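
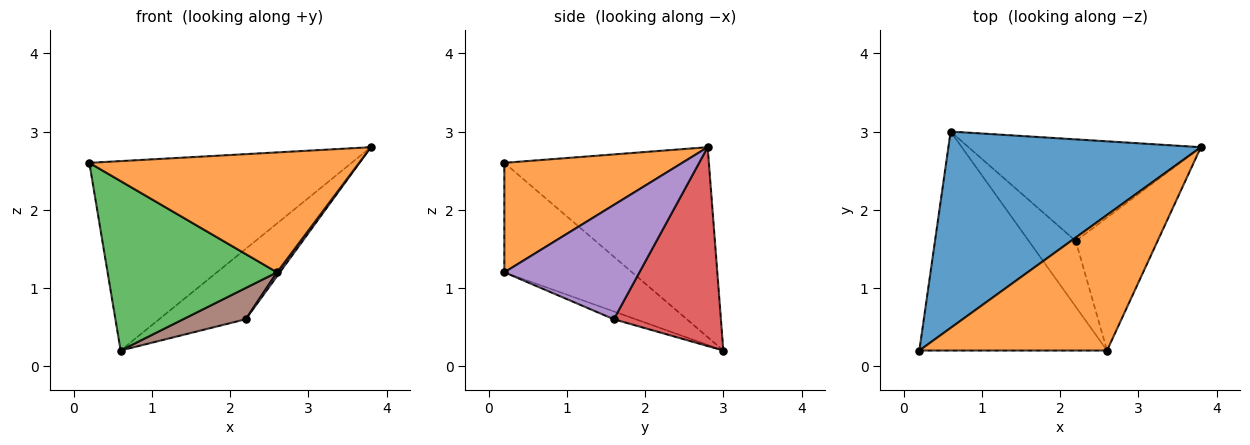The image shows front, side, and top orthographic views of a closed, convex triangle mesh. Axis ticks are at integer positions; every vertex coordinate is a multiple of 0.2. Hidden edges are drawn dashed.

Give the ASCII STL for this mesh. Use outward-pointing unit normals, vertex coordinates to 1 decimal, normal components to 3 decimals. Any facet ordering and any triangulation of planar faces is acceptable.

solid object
 facet normal -0.476 0.611 0.633
  outer loop
   vertex 0.6 3.0 0.2
   vertex 0.2 0.2 2.6
   vertex 3.8 2.8 2.8
  endloop
 endfacet
 facet normal 0.400 -0.607 0.686
  outer loop
   vertex 2.6 0.2 1.2
   vertex 3.8 2.8 2.8
   vertex 0.2 0.2 2.6
  endloop
 endfacet
 facet normal -0.419 -0.556 -0.718
  outer loop
   vertex 2.6 0.2 1.2
   vertex 0.2 0.2 2.6
   vertex 0.6 3.0 0.2
  endloop
 endfacet
 facet normal 0.575 0.466 -0.672
  outer loop
   vertex 2.2 1.6 0.6
   vertex 0.6 3.0 0.2
   vertex 3.8 2.8 2.8
  endloop
 endfacet
 facet normal 0.813 -0.017 -0.582
  outer loop
   vertex 2.2 1.6 0.6
   vertex 3.8 2.8 2.8
   vertex 2.6 0.2 1.2
  endloop
 endfacet
 facet normal -0.149 -0.425 -0.893
  outer loop
   vertex 2.2 1.6 0.6
   vertex 2.6 0.2 1.2
   vertex 0.6 3.0 0.2
  endloop
 endfacet
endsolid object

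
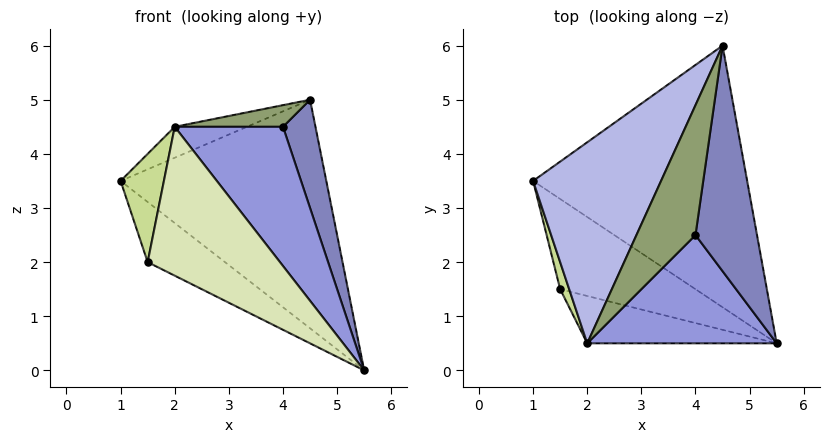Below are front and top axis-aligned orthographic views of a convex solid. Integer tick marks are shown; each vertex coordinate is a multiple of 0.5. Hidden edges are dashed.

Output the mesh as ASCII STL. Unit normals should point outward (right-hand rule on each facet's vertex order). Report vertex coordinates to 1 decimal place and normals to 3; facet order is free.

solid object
 facet normal -0.146 0.651 -0.745
  outer loop
   vertex 4.5 6.0 5.0
   vertex 5.5 0.5 0.0
   vertex 1.0 3.5 3.5
  endloop
 endfacet
 facet normal 0.905 -0.184 0.383
  outer loop
   vertex 4.0 2.5 4.5
   vertex 5.5 0.5 0.0
   vertex 4.5 6.0 5.0
  endloop
 endfacet
 facet normal 0.620 -0.620 0.482
  outer loop
   vertex 2.0 0.5 4.5
   vertex 5.5 0.5 0.0
   vertex 4.0 2.5 4.5
  endloop
 endfacet
 facet normal -0.470 0.134 0.873
  outer loop
   vertex 2.0 0.5 4.5
   vertex 4.5 6.0 5.0
   vertex 1.0 3.5 3.5
  endloop
 endfacet
 facet normal 0.162 -0.162 0.973
  outer loop
   vertex 2.0 0.5 4.5
   vertex 4.0 2.5 4.5
   vertex 4.5 6.0 5.0
  endloop
 endfacet
 facet normal -0.267 0.535 -0.802
  outer loop
   vertex 1.5 1.5 2.0
   vertex 1.0 3.5 3.5
   vertex 5.5 0.5 0.0
  endloop
 endfacet
 facet normal -0.953 -0.293 0.073
  outer loop
   vertex 1.5 1.5 2.0
   vertex 2.0 0.5 4.5
   vertex 1.0 3.5 3.5
  endloop
 endfacet
 facet normal -0.363 -0.888 -0.282
  outer loop
   vertex 1.5 1.5 2.0
   vertex 5.5 0.5 0.0
   vertex 2.0 0.5 4.5
  endloop
 endfacet
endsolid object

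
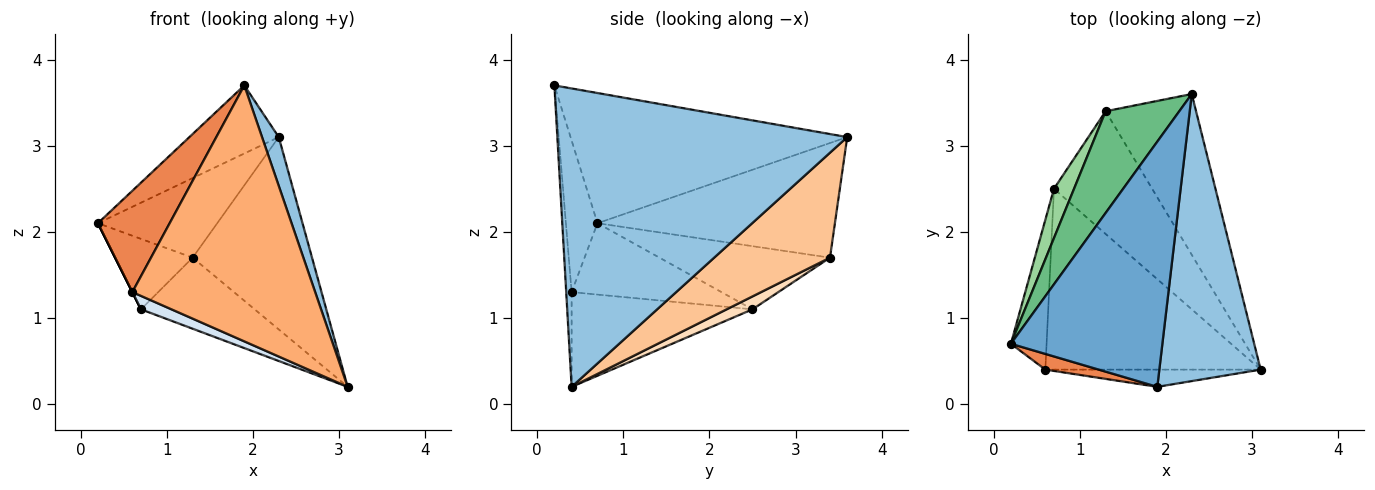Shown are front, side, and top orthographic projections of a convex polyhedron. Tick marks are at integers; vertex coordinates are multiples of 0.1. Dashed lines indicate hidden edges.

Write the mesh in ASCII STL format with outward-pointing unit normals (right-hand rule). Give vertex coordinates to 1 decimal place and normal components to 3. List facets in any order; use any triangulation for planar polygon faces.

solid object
 facet normal -0.638 0.206 0.742
  outer loop
   vertex 1.9 0.2 3.7
   vertex 2.3 3.6 3.1
   vertex 0.2 0.7 2.1
  endloop
 endfacet
 facet normal 0.945 -0.055 0.321
  outer loop
   vertex 1.9 0.2 3.7
   vertex 3.1 0.4 0.2
   vertex 2.3 3.6 3.1
  endloop
 endfacet
 facet normal -0.894 0.000 -0.447
  outer loop
   vertex 0.6 0.4 1.3
   vertex 0.2 0.7 2.1
   vertex 0.7 2.5 1.1
  endloop
 endfacet
 facet normal -0.402 -0.068 -0.913
  outer loop
   vertex 0.6 0.4 1.3
   vertex 0.7 2.5 1.1
   vertex 3.1 0.4 0.2
  endloop
 endfacet
 facet normal -0.399 -0.906 0.140
  outer loop
   vertex 0.6 0.4 1.3
   vertex 1.9 0.2 3.7
   vertex 0.2 0.7 2.1
  endloop
 endfacet
 facet normal -0.030 -0.997 -0.067
  outer loop
   vertex 0.6 0.4 1.3
   vertex 3.1 0.4 0.2
   vertex 1.9 0.2 3.7
  endloop
 endfacet
 facet normal 0.597 0.615 -0.514
  outer loop
   vertex 1.3 3.4 1.7
   vertex 2.3 3.6 3.1
   vertex 3.1 0.4 0.2
  endloop
 endfacet
 facet normal 0.113 0.498 -0.860
  outer loop
   vertex 1.3 3.4 1.7
   vertex 3.1 0.4 0.2
   vertex 0.7 2.5 1.1
  endloop
 endfacet
 facet normal -0.775 0.389 0.498
  outer loop
   vertex 1.3 3.4 1.7
   vertex 0.2 0.7 2.1
   vertex 2.3 3.6 3.1
  endloop
 endfacet
 facet normal -0.874 0.397 0.278
  outer loop
   vertex 1.3 3.4 1.7
   vertex 0.7 2.5 1.1
   vertex 0.2 0.7 2.1
  endloop
 endfacet
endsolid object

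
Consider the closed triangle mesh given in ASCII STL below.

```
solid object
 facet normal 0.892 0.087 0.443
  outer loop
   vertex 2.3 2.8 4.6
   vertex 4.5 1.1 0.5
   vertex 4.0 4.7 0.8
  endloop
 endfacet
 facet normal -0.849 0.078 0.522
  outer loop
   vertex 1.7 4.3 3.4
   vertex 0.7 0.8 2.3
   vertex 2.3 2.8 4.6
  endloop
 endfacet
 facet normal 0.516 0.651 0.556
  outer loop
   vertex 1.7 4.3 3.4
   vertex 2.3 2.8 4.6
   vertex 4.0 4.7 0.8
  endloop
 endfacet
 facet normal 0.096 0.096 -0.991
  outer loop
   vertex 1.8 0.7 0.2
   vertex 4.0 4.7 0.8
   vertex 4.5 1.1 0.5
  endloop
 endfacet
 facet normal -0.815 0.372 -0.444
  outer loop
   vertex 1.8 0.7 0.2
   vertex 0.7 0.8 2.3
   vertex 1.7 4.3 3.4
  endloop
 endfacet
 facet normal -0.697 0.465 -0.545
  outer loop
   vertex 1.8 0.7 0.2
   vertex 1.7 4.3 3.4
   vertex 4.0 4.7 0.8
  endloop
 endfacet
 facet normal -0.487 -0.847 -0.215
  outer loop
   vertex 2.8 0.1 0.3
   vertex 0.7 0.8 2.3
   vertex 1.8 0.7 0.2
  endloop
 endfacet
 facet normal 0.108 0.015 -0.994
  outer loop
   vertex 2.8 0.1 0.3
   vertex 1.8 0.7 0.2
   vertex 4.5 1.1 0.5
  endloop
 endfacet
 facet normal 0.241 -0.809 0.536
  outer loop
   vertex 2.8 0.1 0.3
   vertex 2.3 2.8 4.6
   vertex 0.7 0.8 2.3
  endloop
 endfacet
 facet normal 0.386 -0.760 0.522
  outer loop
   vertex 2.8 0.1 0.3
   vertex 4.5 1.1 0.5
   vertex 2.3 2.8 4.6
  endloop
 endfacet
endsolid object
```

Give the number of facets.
10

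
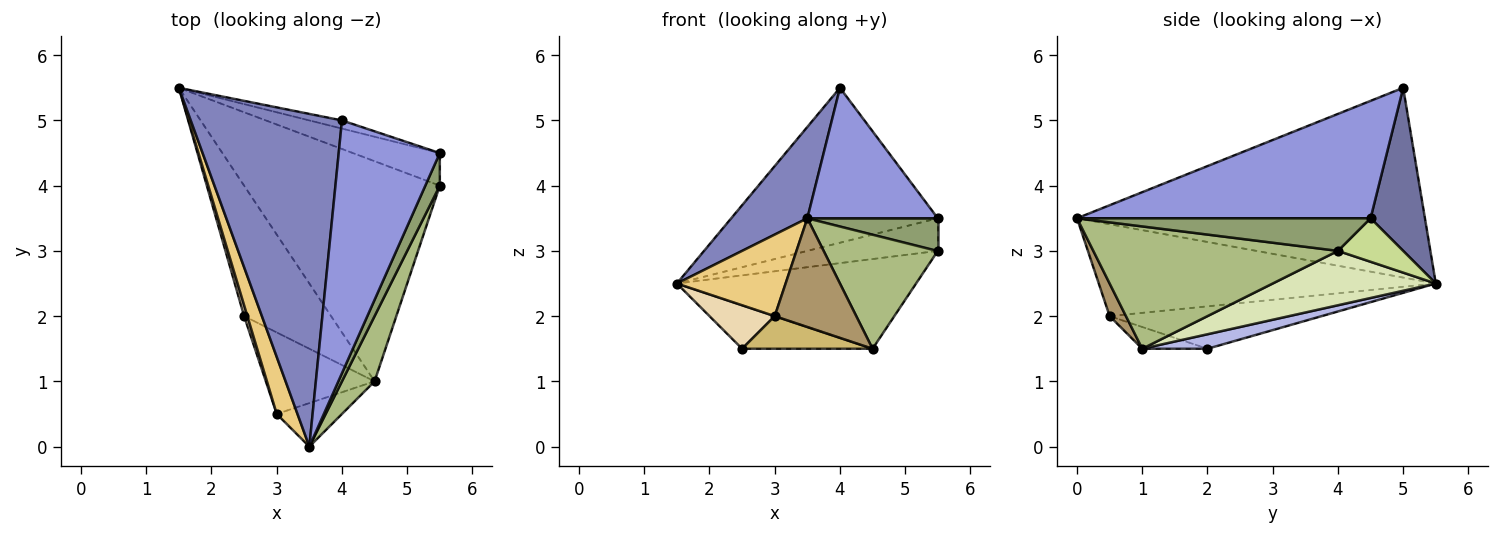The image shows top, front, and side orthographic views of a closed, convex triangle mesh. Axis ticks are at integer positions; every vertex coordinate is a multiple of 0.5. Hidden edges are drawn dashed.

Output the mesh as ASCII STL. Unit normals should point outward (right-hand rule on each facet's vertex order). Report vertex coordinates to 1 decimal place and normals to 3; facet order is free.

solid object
 facet normal 0.254 0.966 -0.051
  outer loop
   vertex 4.0 5.0 5.5
   vertex 5.5 4.5 3.5
   vertex 1.5 5.5 2.5
  endloop
 endfacet
 facet normal -0.771 -0.169 0.614
  outer loop
   vertex 4.0 5.0 5.5
   vertex 1.5 5.5 2.5
   vertex 3.5 0.0 3.5
  endloop
 endfacet
 facet normal 0.718 -0.319 0.618
  outer loop
   vertex 4.0 5.0 5.5
   vertex 3.5 0.0 3.5
   vertex 5.5 4.5 3.5
  endloop
 endfacet
 facet normal 0.156 0.312 -0.937
  outer loop
   vertex 2.5 2.0 1.5
   vertex 1.5 5.5 2.5
   vertex 4.5 1.0 1.5
  endloop
 endfacet
 facet normal 0.847 -0.376 0.376
  outer loop
   vertex 5.5 4.0 3.0
   vertex 5.5 4.5 3.5
   vertex 3.5 0.0 3.5
  endloop
 endfacet
 facet normal 0.881 -0.411 0.235
  outer loop
   vertex 5.5 4.0 3.0
   vertex 3.5 0.0 3.5
   vertex 4.5 1.0 1.5
  endloop
 endfacet
 facet normal 0.333 0.667 -0.667
  outer loop
   vertex 5.5 4.0 3.0
   vertex 1.5 5.5 2.5
   vertex 5.5 4.5 3.5
  endloop
 endfacet
 facet normal 0.249 0.365 -0.897
  outer loop
   vertex 5.5 4.0 3.0
   vertex 4.5 1.0 1.5
   vertex 1.5 5.5 2.5
  endloop
 endfacet
 facet normal 0.183 -0.913 -0.365
  outer loop
   vertex 3.0 0.5 2.0
   vertex 4.5 1.0 1.5
   vertex 3.5 0.0 3.5
  endloop
 endfacet
 facet normal -0.183 -0.365 -0.913
  outer loop
   vertex 3.0 0.5 2.0
   vertex 2.5 2.0 1.5
   vertex 4.5 1.0 1.5
  endloop
 endfacet
 facet normal -0.930 -0.300 0.210
  outer loop
   vertex 3.0 0.5 2.0
   vertex 3.5 0.0 3.5
   vertex 1.5 5.5 2.5
  endloop
 endfacet
 facet normal -0.953 -0.293 0.073
  outer loop
   vertex 3.0 0.5 2.0
   vertex 1.5 5.5 2.5
   vertex 2.5 2.0 1.5
  endloop
 endfacet
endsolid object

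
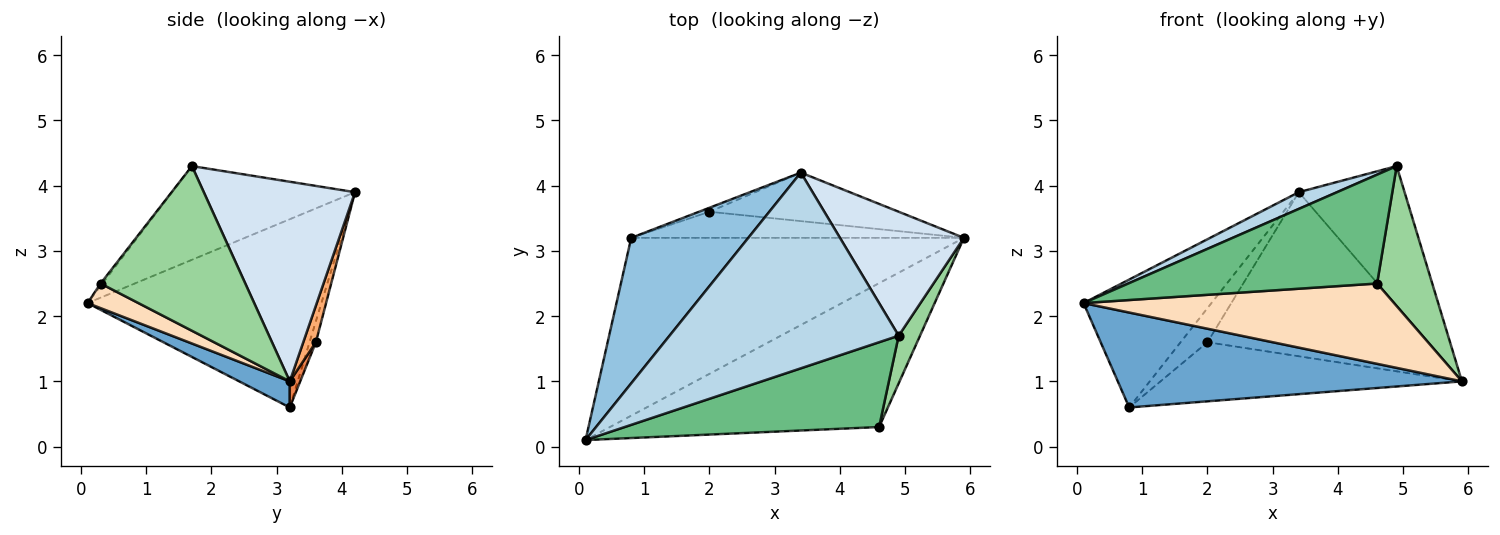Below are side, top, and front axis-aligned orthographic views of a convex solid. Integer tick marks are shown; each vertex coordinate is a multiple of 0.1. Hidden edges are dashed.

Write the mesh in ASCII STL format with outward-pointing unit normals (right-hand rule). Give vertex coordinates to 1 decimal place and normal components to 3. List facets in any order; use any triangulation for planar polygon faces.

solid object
 facet normal 0.069 -0.470 -0.880
  outer loop
   vertex 0.8 3.2 0.6
   vertex 5.9 3.2 1.0
   vertex 0.1 0.1 2.2
  endloop
 endfacet
 facet normal -0.770 0.421 0.479
  outer loop
   vertex 3.4 4.2 3.9
   vertex 0.8 3.2 0.6
   vertex 0.1 0.1 2.2
  endloop
 endfacet
 facet normal -0.377 -0.079 0.923
  outer loop
   vertex 4.9 1.7 4.3
   vertex 3.4 4.2 3.9
   vertex 0.1 0.1 2.2
  endloop
 endfacet
 facet normal 0.730 0.511 0.453
  outer loop
   vertex 4.9 1.7 4.3
   vertex 5.9 3.2 1.0
   vertex 3.4 4.2 3.9
  endloop
 endfacet
 facet normal 0.032 0.914 -0.404
  outer loop
   vertex 2.0 3.6 1.6
   vertex 5.9 3.2 1.0
   vertex 0.8 3.2 0.6
  endloop
 endfacet
 facet normal 0.055 0.958 -0.283
  outer loop
   vertex 2.0 3.6 1.6
   vertex 3.4 4.2 3.9
   vertex 5.9 3.2 1.0
  endloop
 endfacet
 facet normal -0.228 0.967 -0.114
  outer loop
   vertex 2.0 3.6 1.6
   vertex 0.8 3.2 0.6
   vertex 3.4 4.2 3.9
  endloop
 endfacet
 facet normal 0.080 -0.486 -0.870
  outer loop
   vertex 4.6 0.3 2.5
   vertex 0.1 0.1 2.2
   vertex 5.9 3.2 1.0
  endloop
 endfacet
 facet normal -0.006 -0.789 0.615
  outer loop
   vertex 4.6 0.3 2.5
   vertex 4.9 1.7 4.3
   vertex 0.1 0.1 2.2
  endloop
 endfacet
 facet normal 0.928 -0.354 0.120
  outer loop
   vertex 4.6 0.3 2.5
   vertex 5.9 3.2 1.0
   vertex 4.9 1.7 4.3
  endloop
 endfacet
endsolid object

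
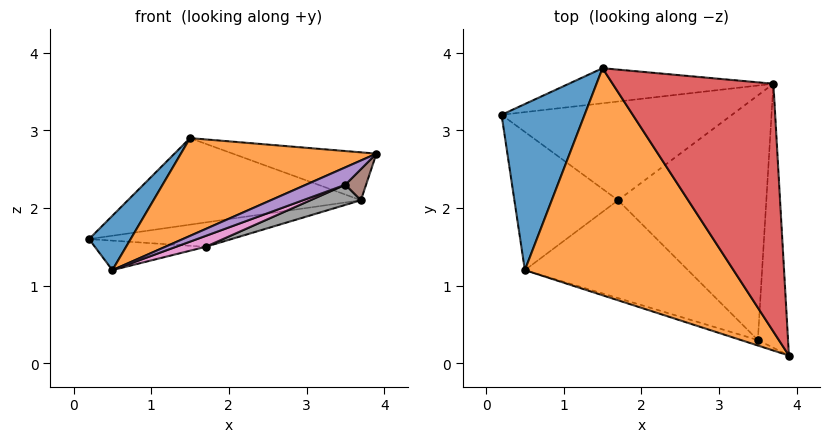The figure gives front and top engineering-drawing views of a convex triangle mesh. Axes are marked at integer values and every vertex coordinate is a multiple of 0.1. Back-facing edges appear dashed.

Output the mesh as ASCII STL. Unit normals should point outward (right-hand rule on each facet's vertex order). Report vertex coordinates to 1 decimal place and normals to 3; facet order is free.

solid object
 facet normal -0.628 -0.242 0.740
  outer loop
   vertex 1.5 3.8 2.9
   vertex 0.2 3.2 1.6
   vertex 0.5 1.2 1.2
  endloop
 endfacet
 facet normal -0.470 -0.349 0.810
  outer loop
   vertex 1.5 3.8 2.9
   vertex 0.5 1.2 1.2
   vertex 3.9 0.1 2.7
  endloop
 endfacet
 facet normal -0.052 0.926 -0.375
  outer loop
   vertex 3.7 3.6 2.1
   vertex 0.2 3.2 1.6
   vertex 1.5 3.8 2.9
  endloop
 endfacet
 facet normal 0.351 0.178 0.920
  outer loop
   vertex 3.7 3.6 2.1
   vertex 1.5 3.8 2.9
   vertex 3.9 0.1 2.7
  endloop
 endfacet
 facet normal -0.173 -0.939 -0.297
  outer loop
   vertex 3.5 0.3 2.3
   vertex 3.9 0.1 2.7
   vertex 0.5 1.2 1.2
  endloop
 endfacet
 facet normal 0.683 -0.085 -0.726
  outer loop
   vertex 3.5 0.3 2.3
   vertex 3.7 3.6 2.1
   vertex 3.9 0.1 2.7
  endloop
 endfacet
 facet normal 0.314 -0.105 -0.943
  outer loop
   vertex 1.7 2.1 1.5
   vertex 3.5 0.3 2.3
   vertex 0.5 1.2 1.2
  endloop
 endfacet
 facet normal 0.339 -0.077 -0.937
  outer loop
   vertex 1.7 2.1 1.5
   vertex 3.7 3.6 2.1
   vertex 3.5 0.3 2.3
  endloop
 endfacet
 facet normal 0.088 0.208 -0.974
  outer loop
   vertex 1.7 2.1 1.5
   vertex 0.5 1.2 1.2
   vertex 0.2 3.2 1.6
  endloop
 endfacet
 facet normal 0.111 0.238 -0.965
  outer loop
   vertex 1.7 2.1 1.5
   vertex 0.2 3.2 1.6
   vertex 3.7 3.6 2.1
  endloop
 endfacet
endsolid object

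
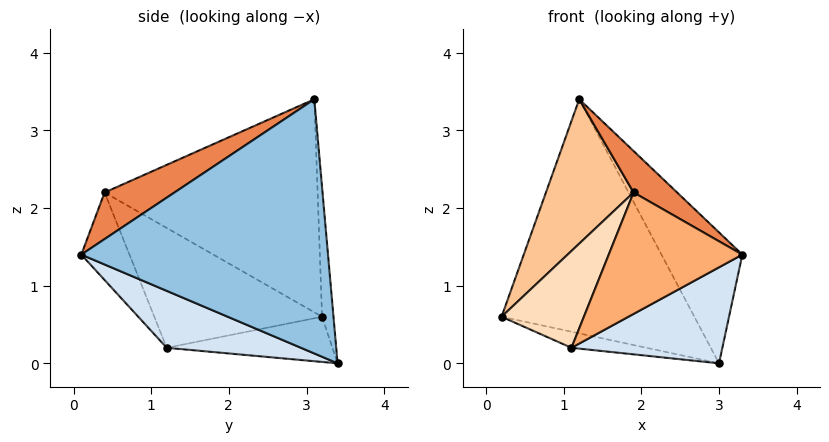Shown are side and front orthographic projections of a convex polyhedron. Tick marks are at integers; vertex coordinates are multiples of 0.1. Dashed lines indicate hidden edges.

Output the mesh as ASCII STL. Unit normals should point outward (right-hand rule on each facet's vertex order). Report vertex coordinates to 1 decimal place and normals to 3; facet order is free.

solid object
 facet normal -0.059 0.997 0.057
  outer loop
   vertex 1.2 3.1 3.4
   vertex 3.0 3.4 0.0
   vertex 0.2 3.2 0.6
  endloop
 endfacet
 facet normal 0.839 0.275 0.469
  outer loop
   vertex 1.2 3.1 3.4
   vertex 3.3 0.1 1.4
   vertex 3.0 3.4 0.0
  endloop
 endfacet
 facet normal -0.215 0.098 -0.972
  outer loop
   vertex 1.1 1.2 0.2
   vertex 0.2 3.2 0.6
   vertex 3.0 3.4 0.0
  endloop
 endfacet
 facet normal 0.309 -0.347 -0.885
  outer loop
   vertex 1.1 1.2 0.2
   vertex 3.0 3.4 0.0
   vertex 3.3 0.1 1.4
  endloop
 endfacet
 facet normal 0.434 -0.270 0.860
  outer loop
   vertex 1.9 0.4 2.2
   vertex 3.3 0.1 1.4
   vertex 1.2 3.1 3.4
  endloop
 endfacet
 facet normal -0.330 -0.915 -0.234
  outer loop
   vertex 1.9 0.4 2.2
   vertex 1.1 1.2 0.2
   vertex 3.3 0.1 1.4
  endloop
 endfacet
 facet normal -0.882 -0.363 0.302
  outer loop
   vertex 1.9 0.4 2.2
   vertex 1.2 3.1 3.4
   vertex 0.2 3.2 0.6
  endloop
 endfacet
 facet normal -0.883 -0.433 0.180
  outer loop
   vertex 1.9 0.4 2.2
   vertex 0.2 3.2 0.6
   vertex 1.1 1.2 0.2
  endloop
 endfacet
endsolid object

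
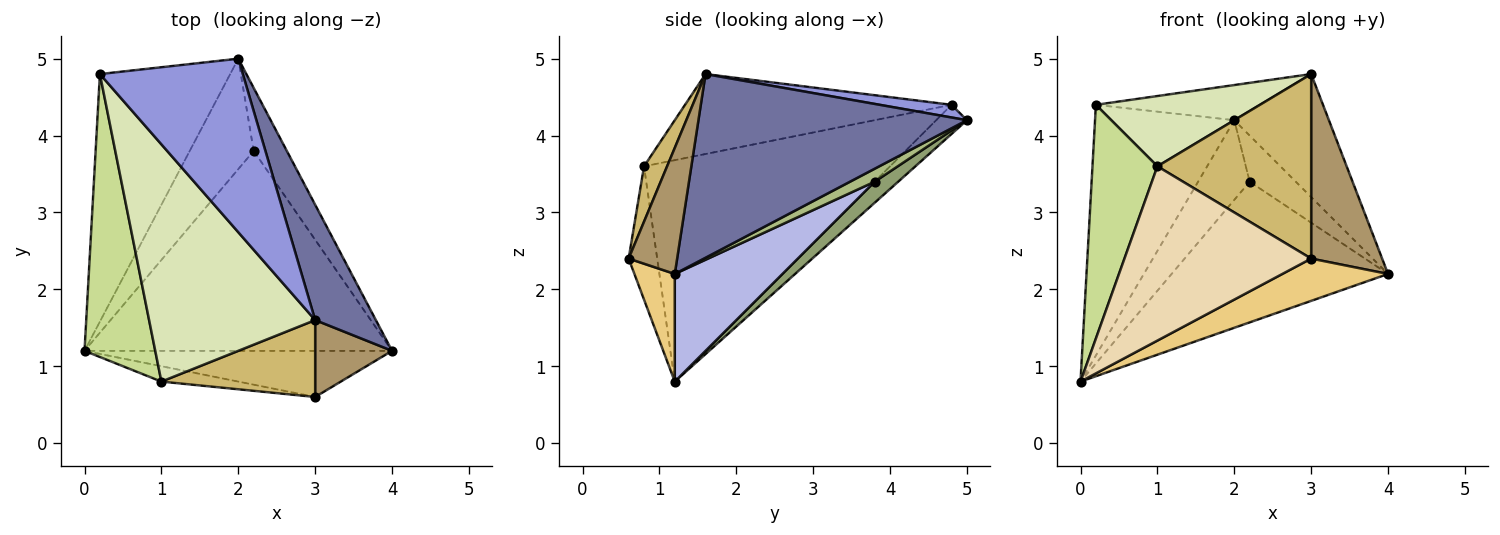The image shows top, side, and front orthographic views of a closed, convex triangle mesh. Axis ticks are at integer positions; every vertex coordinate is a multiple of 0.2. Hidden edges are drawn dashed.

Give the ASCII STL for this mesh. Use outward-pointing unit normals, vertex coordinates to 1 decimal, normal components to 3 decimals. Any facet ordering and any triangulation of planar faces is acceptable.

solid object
 facet normal 0.900 0.317 0.298
  outer loop
   vertex 3.0 1.6 4.8
   vertex 4.0 1.2 2.2
   vertex 2.0 5.0 4.2
  endloop
 endfacet
 facet normal -0.155 0.703 -0.694
  outer loop
   vertex 0.2 4.8 4.4
   vertex 2.0 5.0 4.2
   vertex 0.0 1.2 0.8
  endloop
 endfacet
 facet normal 0.087 0.198 0.976
  outer loop
   vertex 0.2 4.8 4.4
   vertex 3.0 1.6 4.8
   vertex 2.0 5.0 4.2
  endloop
 endfacet
 facet normal 0.275 0.553 -0.786
  outer loop
   vertex 2.2 3.8 3.4
   vertex 4.0 1.2 2.2
   vertex 0.0 1.2 0.8
  endloop
 endfacet
 facet normal 0.258 0.565 -0.784
  outer loop
   vertex 2.2 3.8 3.4
   vertex 0.0 1.2 0.8
   vertex 2.0 5.0 4.2
  endloop
 endfacet
 facet normal 0.300 0.563 -0.770
  outer loop
   vertex 2.2 3.8 3.4
   vertex 2.0 5.0 4.2
   vertex 4.0 1.2 2.2
  endloop
 endfacet
 facet normal -0.924 -0.244 0.295
  outer loop
   vertex 1.0 0.8 3.6
   vertex 0.2 4.8 4.4
   vertex 0.0 1.2 0.8
  endloop
 endfacet
 facet normal -0.419 -0.258 0.871
  outer loop
   vertex 1.0 0.8 3.6
   vertex 3.0 1.6 4.8
   vertex 0.2 4.8 4.4
  endloop
 endfacet
 facet normal 0.534 -0.781 0.325
  outer loop
   vertex 3.0 0.6 2.4
   vertex 4.0 1.2 2.2
   vertex 3.0 1.6 4.8
  endloop
 endfacet
 facet normal 0.137 -0.914 0.381
  outer loop
   vertex 3.0 0.6 2.4
   vertex 3.0 1.6 4.8
   vertex 1.0 0.8 3.6
  endloop
 endfacet
 facet normal 0.250 -0.654 -0.714
  outer loop
   vertex 3.0 0.6 2.4
   vertex 0.0 1.2 0.8
   vertex 4.0 1.2 2.2
  endloop
 endfacet
 facet normal -0.151 -0.985 -0.087
  outer loop
   vertex 3.0 0.6 2.4
   vertex 1.0 0.8 3.6
   vertex 0.0 1.2 0.8
  endloop
 endfacet
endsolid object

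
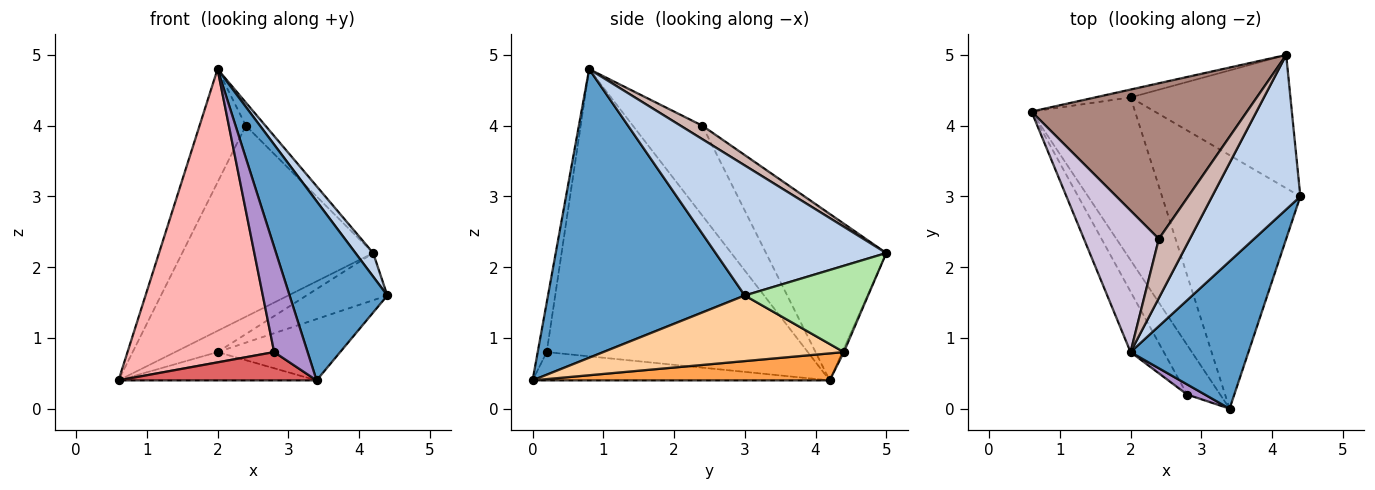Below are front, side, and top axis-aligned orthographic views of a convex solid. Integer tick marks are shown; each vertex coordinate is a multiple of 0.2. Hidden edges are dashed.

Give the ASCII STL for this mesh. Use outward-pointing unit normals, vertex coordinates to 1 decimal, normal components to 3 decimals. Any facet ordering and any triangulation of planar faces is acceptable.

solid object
 facet normal 0.841 -0.418 0.344
  outer loop
   vertex 2.0 0.8 4.8
   vertex 3.4 0.0 0.4
   vertex 4.4 3.0 1.6
  endloop
 endfacet
 facet normal 0.824 -0.085 0.560
  outer loop
   vertex 4.2 5.0 2.2
   vertex 2.0 0.8 4.8
   vertex 4.4 3.0 1.6
  endloop
 endfacet
 facet normal 0.249 0.166 -0.954
  outer loop
   vertex 2.0 4.4 0.8
   vertex 3.4 0.0 0.4
   vertex 0.6 4.2 0.4
  endloop
 endfacet
 facet normal 0.419 0.213 -0.883
  outer loop
   vertex 2.0 4.4 0.8
   vertex 4.4 3.0 1.6
   vertex 3.4 0.0 0.4
  endloop
 endfacet
 facet normal -0.035 0.937 -0.347
  outer loop
   vertex 2.0 4.4 0.8
   vertex 0.6 4.2 0.4
   vertex 4.2 5.0 2.2
  endloop
 endfacet
 facet normal 0.454 0.297 -0.840
  outer loop
   vertex 2.0 4.4 0.8
   vertex 4.2 5.0 2.2
   vertex 4.4 3.0 1.6
  endloop
 endfacet
 facet normal -0.597 -0.398 -0.697
  outer loop
   vertex 2.8 0.2 0.8
   vertex 0.6 4.2 0.4
   vertex 3.4 0.0 0.4
  endloop
 endfacet
 facet normal -0.868 -0.487 -0.100
  outer loop
   vertex 2.8 0.2 0.8
   vertex 2.0 0.8 4.8
   vertex 0.6 4.2 0.4
  endloop
 endfacet
 facet normal -0.259 -0.961 0.092
  outer loop
   vertex 2.8 0.2 0.8
   vertex 3.4 0.0 0.4
   vertex 2.0 0.8 4.8
  endloop
 endfacet
 facet normal -0.684 0.456 0.570
  outer loop
   vertex 2.4 2.4 4.0
   vertex 0.6 4.2 0.4
   vertex 2.0 0.8 4.8
  endloop
 endfacet
 facet normal -0.439 0.697 0.568
  outer loop
   vertex 2.4 2.4 4.0
   vertex 4.2 5.0 2.2
   vertex 0.6 4.2 0.4
  endloop
 endfacet
 facet normal 0.375 0.338 0.863
  outer loop
   vertex 2.4 2.4 4.0
   vertex 2.0 0.8 4.8
   vertex 4.2 5.0 2.2
  endloop
 endfacet
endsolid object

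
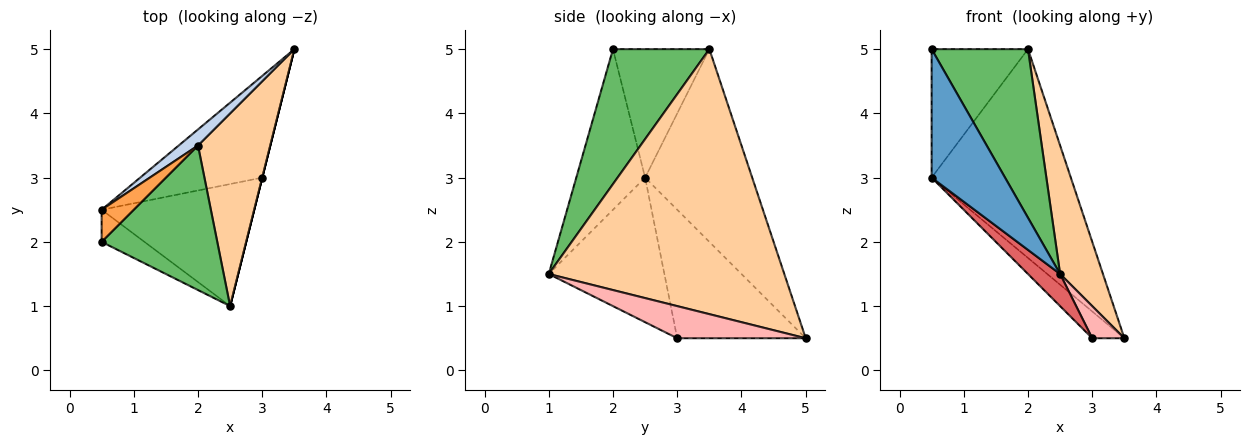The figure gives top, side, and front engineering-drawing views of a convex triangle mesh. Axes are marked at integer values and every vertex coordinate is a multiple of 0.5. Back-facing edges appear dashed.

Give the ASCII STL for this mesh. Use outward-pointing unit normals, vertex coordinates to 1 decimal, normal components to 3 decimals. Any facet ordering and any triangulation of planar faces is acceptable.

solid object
 facet normal -0.673 -0.718 -0.179
  outer loop
   vertex 0.5 2.0 5.0
   vertex 0.5 2.5 3.0
   vertex 2.5 1.0 1.5
  endloop
 endfacet
 facet normal -0.609 0.791 0.061
  outer loop
   vertex 2.0 3.5 5.0
   vertex 3.5 5.0 0.5
   vertex 0.5 2.5 3.0
  endloop
 endfacet
 facet normal -0.696 0.696 0.174
  outer loop
   vertex 2.0 3.5 5.0
   vertex 0.5 2.5 3.0
   vertex 0.5 2.0 5.0
  endloop
 endfacet
 facet normal 0.950 -0.173 0.259
  outer loop
   vertex 2.0 3.5 5.0
   vertex 2.5 1.0 1.5
   vertex 3.5 5.0 0.5
  endloop
 endfacet
 facet normal 0.605 -0.605 0.518
  outer loop
   vertex 2.0 3.5 5.0
   vertex 0.5 2.0 5.0
   vertex 2.5 1.0 1.5
  endloop
 endfacet
 facet normal -0.713 0.178 -0.678
  outer loop
   vertex 3.0 3.0 0.5
   vertex 0.5 2.5 3.0
   vertex 3.5 5.0 0.5
  endloop
 endfacet
 facet normal -0.676 -0.188 -0.713
  outer loop
   vertex 3.0 3.0 0.5
   vertex 2.5 1.0 1.5
   vertex 0.5 2.5 3.0
  endloop
 endfacet
 facet normal 0.970 -0.243 0.000
  outer loop
   vertex 3.0 3.0 0.5
   vertex 3.5 5.0 0.5
   vertex 2.5 1.0 1.5
  endloop
 endfacet
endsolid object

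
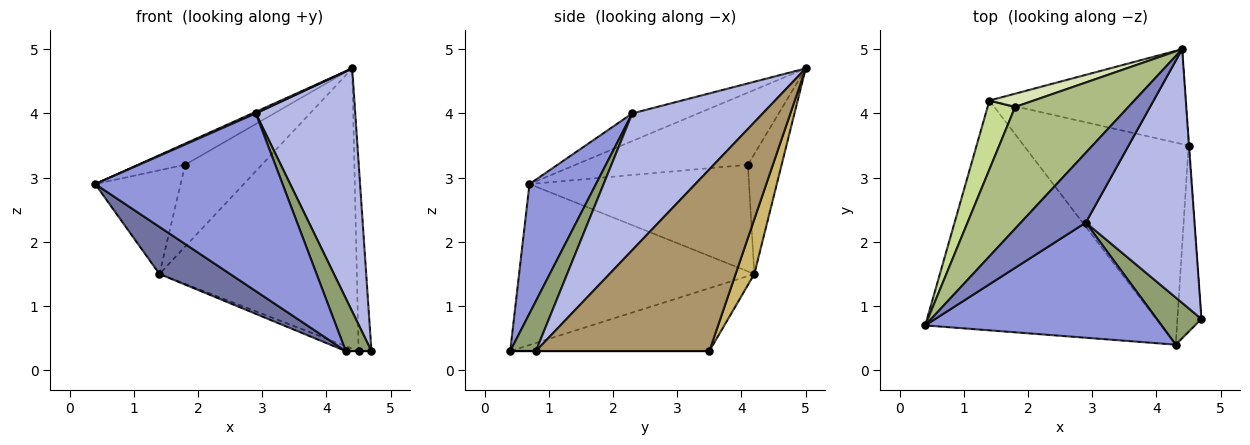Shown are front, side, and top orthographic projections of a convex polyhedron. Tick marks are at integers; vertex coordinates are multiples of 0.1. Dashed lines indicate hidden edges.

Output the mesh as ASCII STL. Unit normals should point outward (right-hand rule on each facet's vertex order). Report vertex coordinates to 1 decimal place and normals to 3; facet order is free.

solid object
 facet normal -0.556 -0.167 -0.814
  outer loop
   vertex 1.4 4.2 1.5
   vertex 4.3 0.4 0.3
   vertex 0.4 0.7 2.9
  endloop
 endfacet
 facet normal -0.391 -0.021 0.920
  outer loop
   vertex 2.9 2.3 4.0
   vertex 4.4 5.0 4.7
   vertex 0.4 0.7 2.9
  endloop
 endfacet
 facet normal 0.286 -0.804 0.521
  outer loop
   vertex 2.9 2.3 4.0
   vertex 0.4 0.7 2.9
   vertex 4.3 0.4 0.3
  endloop
 endfacet
 facet normal 0.672 -0.512 0.535
  outer loop
   vertex 2.9 2.3 4.0
   vertex 4.7 0.8 0.3
   vertex 4.4 5.0 4.7
  endloop
 endfacet
 facet normal 0.598 -0.598 0.533
  outer loop
   vertex 2.9 2.3 4.0
   vertex 4.3 0.4 0.3
   vertex 4.7 0.8 0.3
  endloop
 endfacet
 facet normal -0.532 0.145 0.834
  outer loop
   vertex 1.8 4.1 3.2
   vertex 0.4 0.7 2.9
   vertex 4.4 5.0 4.7
  endloop
 endfacet
 facet normal -0.906 0.352 0.234
  outer loop
   vertex 1.8 4.1 3.2
   vertex 1.4 4.2 1.5
   vertex 0.4 0.7 2.9
  endloop
 endfacet
 facet normal -0.398 0.905 0.147
  outer loop
   vertex 1.8 4.1 3.2
   vertex 4.4 5.0 4.7
   vertex 1.4 4.2 1.5
  endloop
 endfacet
 facet normal 0.997 0.074 -0.003
  outer loop
   vertex 4.5 3.5 0.3
   vertex 4.4 5.0 4.7
   vertex 4.7 0.8 0.3
  endloop
 endfacet
 facet normal 0.089 0.943 -0.320
  outer loop
   vertex 4.5 3.5 0.3
   vertex 1.4 4.2 1.5
   vertex 4.4 5.0 4.7
  endloop
 endfacet
 facet normal 0.000 0.000 -1.000
  outer loop
   vertex 4.5 3.5 0.3
   vertex 4.7 0.8 0.3
   vertex 4.3 0.4 0.3
  endloop
 endfacet
 facet normal -0.356 0.023 -0.934
  outer loop
   vertex 4.5 3.5 0.3
   vertex 4.3 0.4 0.3
   vertex 1.4 4.2 1.5
  endloop
 endfacet
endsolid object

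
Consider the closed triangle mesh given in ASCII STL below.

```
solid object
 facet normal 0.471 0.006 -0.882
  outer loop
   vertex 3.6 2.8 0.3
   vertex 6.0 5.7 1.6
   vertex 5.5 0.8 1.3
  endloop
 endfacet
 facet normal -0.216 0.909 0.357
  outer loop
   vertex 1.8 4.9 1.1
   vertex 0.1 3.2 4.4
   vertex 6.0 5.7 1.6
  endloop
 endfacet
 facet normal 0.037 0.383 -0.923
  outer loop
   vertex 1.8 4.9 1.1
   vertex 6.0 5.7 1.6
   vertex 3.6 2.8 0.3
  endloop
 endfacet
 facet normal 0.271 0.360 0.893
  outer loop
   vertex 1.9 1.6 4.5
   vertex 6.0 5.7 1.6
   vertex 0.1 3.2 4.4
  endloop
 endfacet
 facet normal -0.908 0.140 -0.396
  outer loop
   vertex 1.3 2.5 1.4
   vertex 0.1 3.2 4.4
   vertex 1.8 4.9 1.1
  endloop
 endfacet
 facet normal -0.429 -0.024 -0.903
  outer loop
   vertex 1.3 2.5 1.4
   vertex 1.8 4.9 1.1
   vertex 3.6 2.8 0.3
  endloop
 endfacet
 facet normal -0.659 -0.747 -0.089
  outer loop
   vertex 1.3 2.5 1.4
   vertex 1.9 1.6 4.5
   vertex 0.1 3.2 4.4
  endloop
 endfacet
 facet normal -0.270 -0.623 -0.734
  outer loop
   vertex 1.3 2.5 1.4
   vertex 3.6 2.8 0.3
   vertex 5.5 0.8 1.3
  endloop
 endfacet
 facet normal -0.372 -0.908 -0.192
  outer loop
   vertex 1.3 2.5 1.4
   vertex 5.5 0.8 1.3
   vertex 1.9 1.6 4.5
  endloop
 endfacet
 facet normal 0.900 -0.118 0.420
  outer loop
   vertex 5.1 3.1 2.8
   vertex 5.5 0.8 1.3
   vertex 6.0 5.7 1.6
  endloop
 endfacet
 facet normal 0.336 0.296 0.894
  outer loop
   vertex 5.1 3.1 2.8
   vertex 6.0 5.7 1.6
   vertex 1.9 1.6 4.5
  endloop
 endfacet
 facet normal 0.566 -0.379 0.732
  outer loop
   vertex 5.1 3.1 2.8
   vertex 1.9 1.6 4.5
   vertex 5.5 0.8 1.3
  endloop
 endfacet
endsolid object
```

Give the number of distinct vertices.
8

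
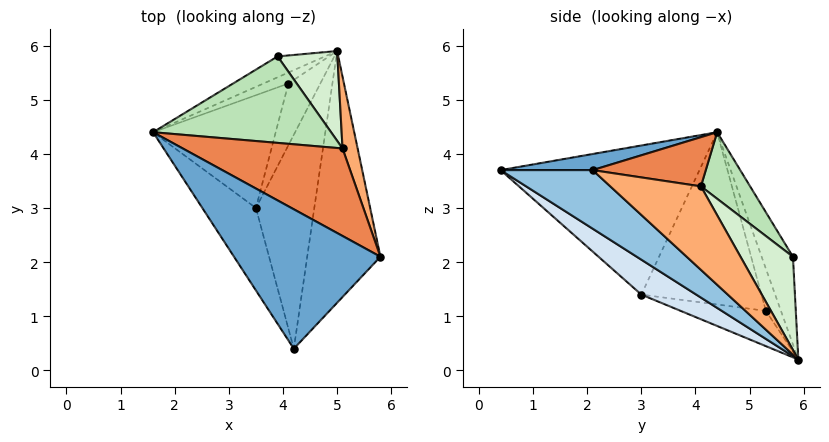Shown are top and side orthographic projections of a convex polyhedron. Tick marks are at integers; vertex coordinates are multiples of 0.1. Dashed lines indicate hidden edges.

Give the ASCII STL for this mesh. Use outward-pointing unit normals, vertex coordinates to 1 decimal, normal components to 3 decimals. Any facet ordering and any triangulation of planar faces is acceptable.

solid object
 facet normal 0.109 -0.102 0.989
  outer loop
   vertex 4.2 0.4 3.7
   vertex 5.8 2.1 3.7
   vertex 1.6 4.4 4.4
  endloop
 endfacet
 facet normal 0.538 -0.507 -0.673
  outer loop
   vertex 4.2 0.4 3.7
   vertex 5.0 5.9 0.2
   vertex 5.8 2.1 3.7
  endloop
 endfacet
 facet normal -0.824 -0.484 -0.296
  outer loop
   vertex 3.5 3.0 1.4
   vertex 4.2 0.4 3.7
   vertex 1.6 4.4 4.4
  endloop
 endfacet
 facet normal 0.436 -0.527 -0.729
  outer loop
   vertex 3.5 3.0 1.4
   vertex 5.0 5.9 0.2
   vertex 4.2 0.4 3.7
  endloop
 endfacet
 facet normal 0.286 0.239 0.928
  outer loop
   vertex 5.1 4.1 3.4
   vertex 1.6 4.4 4.4
   vertex 5.8 2.1 3.7
  endloop
 endfacet
 facet normal 0.923 0.348 0.167
  outer loop
   vertex 5.1 4.1 3.4
   vertex 5.8 2.1 3.7
   vertex 5.0 5.9 0.2
  endloop
 endfacet
 facet normal -0.761 0.468 -0.449
  outer loop
   vertex 4.1 5.3 1.1
   vertex 1.6 4.4 4.4
   vertex 5.0 5.9 0.2
  endloop
 endfacet
 facet normal -0.807 0.136 -0.575
  outer loop
   vertex 4.1 5.3 1.1
   vertex 3.5 3.0 1.4
   vertex 1.6 4.4 4.4
  endloop
 endfacet
 facet normal -0.737 0.105 -0.667
  outer loop
   vertex 4.1 5.3 1.1
   vertex 5.0 5.9 0.2
   vertex 3.5 3.0 1.4
  endloop
 endfacet
 facet normal -0.732 0.555 -0.395
  outer loop
   vertex 3.9 5.8 2.1
   vertex 5.0 5.9 0.2
   vertex 1.6 4.4 4.4
  endloop
 endfacet
 facet normal 0.252 0.694 0.675
  outer loop
   vertex 3.9 5.8 2.1
   vertex 1.6 4.4 4.4
   vertex 5.1 4.1 3.4
  endloop
 endfacet
 facet normal 0.593 0.710 0.381
  outer loop
   vertex 3.9 5.8 2.1
   vertex 5.1 4.1 3.4
   vertex 5.0 5.9 0.2
  endloop
 endfacet
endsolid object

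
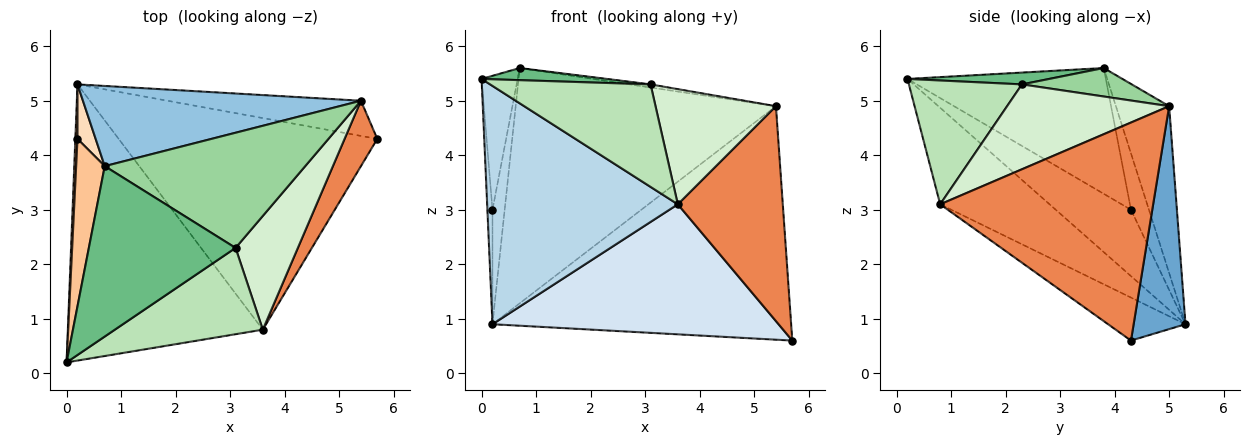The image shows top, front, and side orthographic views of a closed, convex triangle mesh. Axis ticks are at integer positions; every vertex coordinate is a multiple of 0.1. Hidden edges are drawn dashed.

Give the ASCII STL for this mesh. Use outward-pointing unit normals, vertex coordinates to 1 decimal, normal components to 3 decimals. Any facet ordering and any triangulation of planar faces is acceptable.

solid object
 facet normal 0.169 0.975 -0.147
  outer loop
   vertex 5.4 5.0 4.9
   vertex 5.7 4.3 0.6
   vertex 0.2 5.3 0.9
  endloop
 endfacet
 facet normal -0.190 0.929 0.317
  outer loop
   vertex 5.4 5.0 4.9
   vertex 0.2 5.3 0.9
   vertex 0.7 3.8 5.6
  endloop
 endfacet
 facet normal -0.351 -0.612 -0.709
  outer loop
   vertex 3.6 0.8 3.1
   vertex 0.0 0.2 5.4
   vertex 0.2 5.3 0.9
  endloop
 endfacet
 facet normal -0.140 -0.518 -0.844
  outer loop
   vertex 3.6 0.8 3.1
   vertex 0.2 5.3 0.9
   vertex 5.7 4.3 0.6
  endloop
 endfacet
 facet normal 0.889 -0.438 0.133
  outer loop
   vertex 3.6 0.8 3.1
   vertex 5.7 4.3 0.6
   vertex 5.4 5.0 4.9
  endloop
 endfacet
 facet normal -0.997 0.067 0.032
  outer loop
   vertex 0.2 4.3 3.0
   vertex 0.2 5.3 0.9
   vertex 0.0 0.2 5.4
  endloop
 endfacet
 facet normal -0.960 0.175 0.218
  outer loop
   vertex 0.2 4.3 3.0
   vertex 0.0 0.2 5.4
   vertex 0.7 3.8 5.6
  endloop
 endfacet
 facet normal -0.800 0.542 0.258
  outer loop
   vertex 0.2 4.3 3.0
   vertex 0.7 3.8 5.6
   vertex 0.2 5.3 0.9
  endloop
 endfacet
 facet normal 0.080 -0.071 0.994
  outer loop
   vertex 3.1 2.3 5.3
   vertex 0.7 3.8 5.6
   vertex 0.0 0.2 5.4
  endloop
 endfacet
 facet normal 0.141 0.027 0.990
  outer loop
   vertex 3.1 2.3 5.3
   vertex 5.4 5.0 4.9
   vertex 0.7 3.8 5.6
  endloop
 endfacet
 facet normal 0.474 -0.673 0.567
  outer loop
   vertex 3.1 2.3 5.3
   vertex 0.0 0.2 5.4
   vertex 3.6 0.8 3.1
  endloop
 endfacet
 facet normal 0.692 -0.514 0.508
  outer loop
   vertex 3.1 2.3 5.3
   vertex 3.6 0.8 3.1
   vertex 5.4 5.0 4.9
  endloop
 endfacet
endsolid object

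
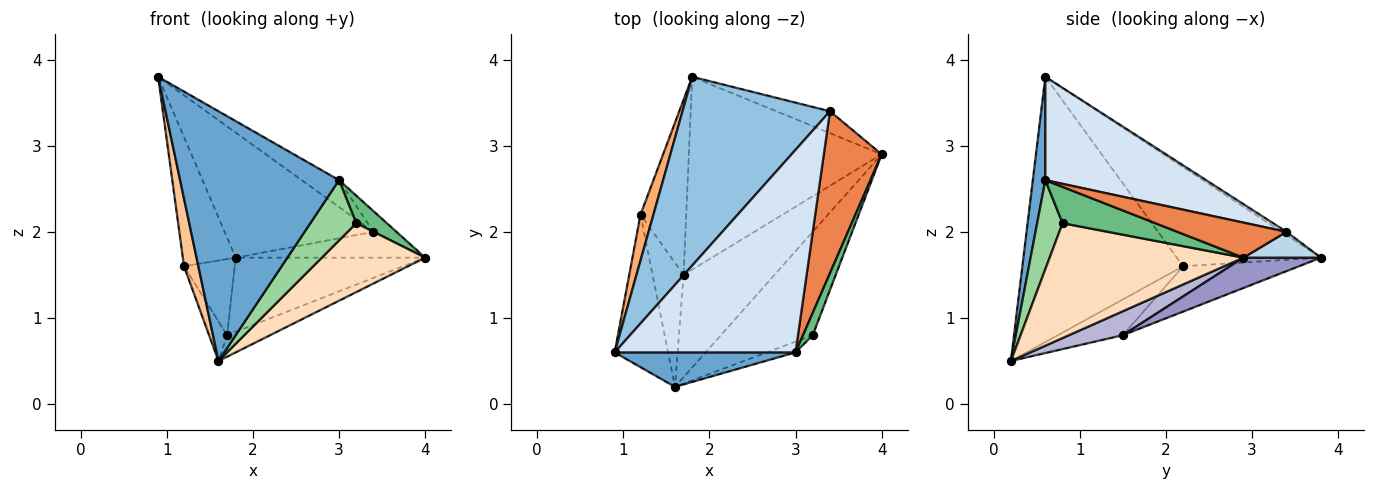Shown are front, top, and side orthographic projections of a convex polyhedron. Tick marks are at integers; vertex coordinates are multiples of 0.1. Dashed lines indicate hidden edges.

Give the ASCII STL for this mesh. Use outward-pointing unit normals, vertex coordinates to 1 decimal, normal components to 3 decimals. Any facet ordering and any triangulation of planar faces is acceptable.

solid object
 facet normal 0.078 -0.988 0.136
  outer loop
   vertex 3.0 0.6 2.6
   vertex 0.9 0.6 3.8
   vertex 1.6 0.2 0.5
  endloop
 endfacet
 facet normal -0.018 0.552 0.834
  outer loop
   vertex 3.4 3.4 2.0
   vertex 1.8 3.8 1.7
   vertex 0.9 0.6 3.8
  endloop
 endfacet
 facet normal 0.298 0.728 -0.618
  outer loop
   vertex 3.4 3.4 2.0
   vertex 4.0 2.9 1.7
   vertex 1.8 3.8 1.7
  endloop
 endfacet
 facet normal 0.493 0.114 0.863
  outer loop
   vertex 3.4 3.4 2.0
   vertex 0.9 0.6 3.8
   vertex 3.0 0.6 2.6
  endloop
 endfacet
 facet normal 0.515 0.109 0.850
  outer loop
   vertex 3.4 3.4 2.0
   vertex 3.0 0.6 2.6
   vertex 4.0 2.9 1.7
  endloop
 endfacet
 facet normal -0.932 0.342 0.122
  outer loop
   vertex 1.2 2.2 1.6
   vertex 0.9 0.6 3.8
   vertex 1.8 3.8 1.7
  endloop
 endfacet
 facet normal -0.977 -0.087 -0.197
  outer loop
   vertex 1.2 2.2 1.6
   vertex 1.6 0.2 0.5
   vertex 0.9 0.6 3.8
  endloop
 endfacet
 facet normal 0.721 -0.384 -0.577
  outer loop
   vertex 3.2 0.8 2.1
   vertex 1.6 0.2 0.5
   vertex 4.0 2.9 1.7
  endloop
 endfacet
 facet normal 0.920 -0.304 0.247
  outer loop
   vertex 3.2 0.8 2.1
   vertex 4.0 2.9 1.7
   vertex 3.0 0.6 2.6
  endloop
 endfacet
 facet normal 0.479 -0.864 -0.154
  outer loop
   vertex 3.2 0.8 2.1
   vertex 3.0 0.6 2.6
   vertex 1.6 0.2 0.5
  endloop
 endfacet
 facet normal -0.673 0.295 -0.678
  outer loop
   vertex 1.7 1.5 0.8
   vertex 1.2 2.2 1.6
   vertex 1.8 3.8 1.7
  endloop
 endfacet
 facet normal -0.739 0.205 -0.641
  outer loop
   vertex 1.7 1.5 0.8
   vertex 1.6 0.2 0.5
   vertex 1.2 2.2 1.6
  endloop
 endfacet
 facet normal 0.145 0.355 -0.923
  outer loop
   vertex 1.7 1.5 0.8
   vertex 1.8 3.8 1.7
   vertex 4.0 2.9 1.7
  endloop
 endfacet
 facet normal 0.249 0.200 -0.948
  outer loop
   vertex 1.7 1.5 0.8
   vertex 4.0 2.9 1.7
   vertex 1.6 0.2 0.5
  endloop
 endfacet
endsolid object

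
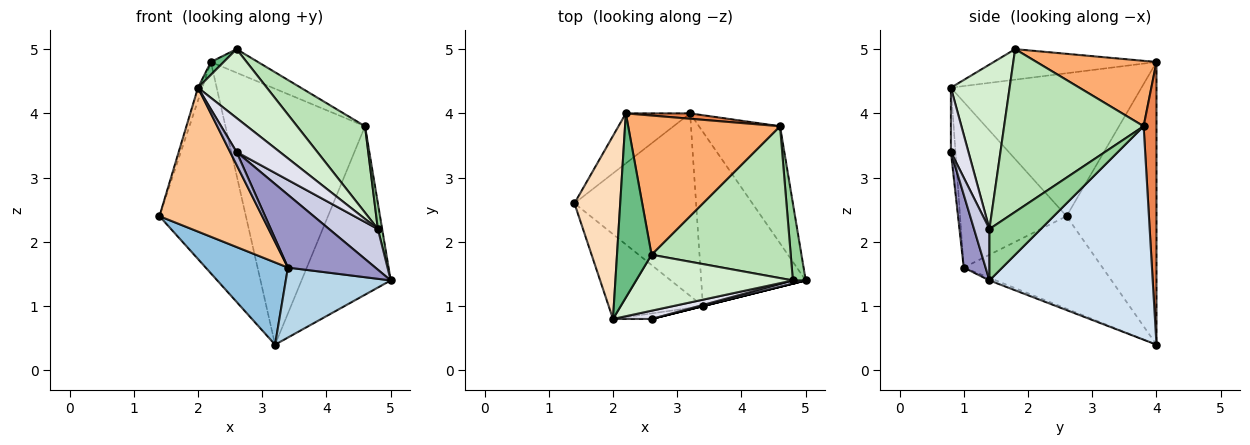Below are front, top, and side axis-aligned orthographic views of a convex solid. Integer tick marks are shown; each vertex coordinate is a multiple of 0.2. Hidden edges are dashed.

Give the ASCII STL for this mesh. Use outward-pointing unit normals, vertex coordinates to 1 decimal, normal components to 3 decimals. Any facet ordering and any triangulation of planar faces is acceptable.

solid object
 facet normal -0.712 0.684 -0.162
  outer loop
   vertex 2.2 4.0 4.8
   vertex 3.2 4.0 0.4
   vertex 1.4 2.6 2.4
  endloop
 endfacet
 facet normal -0.570 -0.338 -0.749
  outer loop
   vertex 3.4 1.0 1.6
   vertex 1.4 2.6 2.4
   vertex 3.2 4.0 0.4
  endloop
 endfacet
 facet normal -0.023 -0.373 -0.928
  outer loop
   vertex 3.4 1.0 1.6
   vertex 3.2 4.0 0.4
   vertex 5.0 1.4 1.4
  endloop
 endfacet
 facet normal 0.833 0.455 -0.316
  outer loop
   vertex 4.6 3.8 3.8
   vertex 5.0 1.4 1.4
   vertex 3.2 4.0 0.4
  endloop
 endfacet
 facet normal 0.092 0.996 0.021
  outer loop
   vertex 4.6 3.8 3.8
   vertex 3.2 4.0 0.4
   vertex 2.2 4.0 4.8
  endloop
 endfacet
 facet normal 0.391 0.154 0.908
  outer loop
   vertex 4.6 3.8 3.8
   vertex 2.2 4.0 4.8
   vertex 2.6 1.8 5.0
  endloop
 endfacet
 facet normal -0.666 -0.643 -0.379
  outer loop
   vertex 2.0 0.8 4.4
   vertex 1.4 2.6 2.4
   vertex 3.4 1.0 1.6
  endloop
 endfacet
 facet normal -0.952 0.021 0.305
  outer loop
   vertex 2.0 0.8 4.4
   vertex 2.2 4.0 4.8
   vertex 1.4 2.6 2.4
  endloop
 endfacet
 facet normal -0.661 -0.052 0.748
  outer loop
   vertex 2.0 0.8 4.4
   vertex 2.6 1.8 5.0
   vertex 2.2 4.0 4.8
  endloop
 endfacet
 facet normal 0.967 -0.081 0.242
  outer loop
   vertex 4.8 1.4 2.2
   vertex 5.0 1.4 1.4
   vertex 4.6 3.8 3.8
  endloop
 endfacet
 facet normal 0.713 -0.347 0.610
  outer loop
   vertex 4.8 1.4 2.2
   vertex 4.6 3.8 3.8
   vertex 2.6 1.8 5.0
  endloop
 endfacet
 facet normal 0.552 -0.647 0.526
  outer loop
   vertex 4.8 1.4 2.2
   vertex 2.6 1.8 5.0
   vertex 2.0 0.8 4.4
  endloop
 endfacet
 facet normal 0.243 -0.970 0.000
  outer loop
   vertex 2.6 0.8 3.4
   vertex 3.4 1.0 1.6
   vertex 5.0 1.4 1.4
  endloop
 endfacet
 facet normal -0.549 -0.768 -0.329
  outer loop
   vertex 2.6 0.8 3.4
   vertex 2.0 0.8 4.4
   vertex 3.4 1.0 1.6
  endloop
 endfacet
 facet normal 0.300 -0.951 0.075
  outer loop
   vertex 2.6 0.8 3.4
   vertex 5.0 1.4 1.4
   vertex 4.8 1.4 2.2
  endloop
 endfacet
 facet normal 0.367 -0.904 0.220
  outer loop
   vertex 2.6 0.8 3.4
   vertex 4.8 1.4 2.2
   vertex 2.0 0.8 4.4
  endloop
 endfacet
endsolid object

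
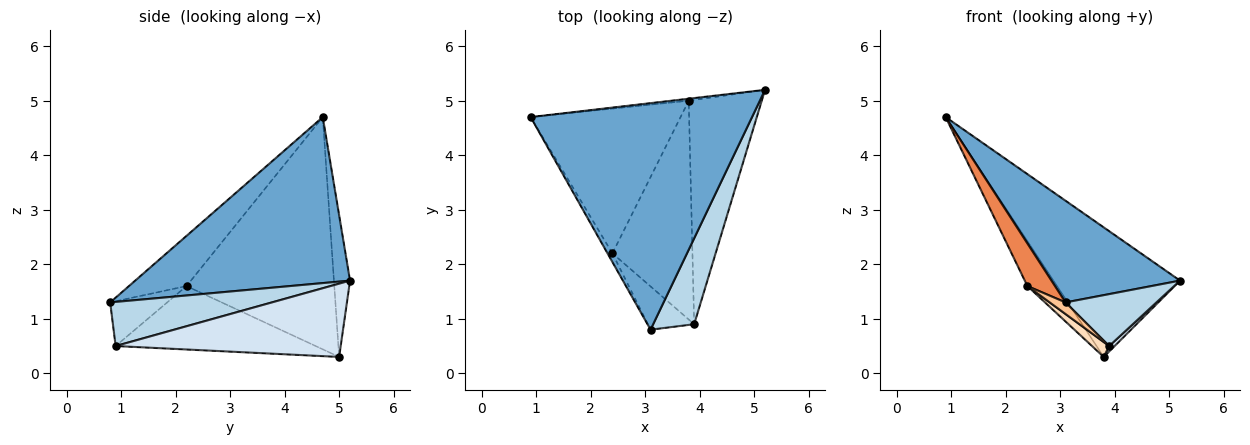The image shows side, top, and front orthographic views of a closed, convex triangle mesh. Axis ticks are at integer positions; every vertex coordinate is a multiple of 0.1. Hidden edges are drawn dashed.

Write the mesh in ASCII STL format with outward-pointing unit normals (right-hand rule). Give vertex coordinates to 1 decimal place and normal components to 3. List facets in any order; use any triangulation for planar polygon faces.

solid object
 facet normal 0.565 -0.338 0.753
  outer loop
   vertex 3.1 0.8 1.3
   vertex 5.2 5.2 1.7
   vertex 0.9 4.7 4.7
  endloop
 endfacet
 facet normal -0.126 0.992 -0.016
  outer loop
   vertex 3.8 5.0 0.3
   vertex 0.9 4.7 4.7
   vertex 5.2 5.2 1.7
  endloop
 endfacet
 facet normal 0.677 -0.380 0.630
  outer loop
   vertex 3.9 0.9 0.5
   vertex 5.2 5.2 1.7
   vertex 3.1 0.8 1.3
  endloop
 endfacet
 facet normal 0.708 -0.017 -0.706
  outer loop
   vertex 3.9 0.9 0.5
   vertex 3.8 5.0 0.3
   vertex 5.2 5.2 1.7
  endloop
 endfacet
 facet normal -0.898 -0.430 -0.088
  outer loop
   vertex 2.4 2.2 1.6
   vertex 3.1 0.8 1.3
   vertex 0.9 4.7 4.7
  endloop
 endfacet
 facet normal -0.829 0.166 -0.535
  outer loop
   vertex 2.4 2.2 1.6
   vertex 0.9 4.7 4.7
   vertex 3.8 5.0 0.3
  endloop
 endfacet
 facet normal -0.682 -0.190 -0.706
  outer loop
   vertex 2.4 2.2 1.6
   vertex 3.9 0.9 0.5
   vertex 3.1 0.8 1.3
  endloop
 endfacet
 facet normal -0.620 -0.053 -0.783
  outer loop
   vertex 2.4 2.2 1.6
   vertex 3.8 5.0 0.3
   vertex 3.9 0.9 0.5
  endloop
 endfacet
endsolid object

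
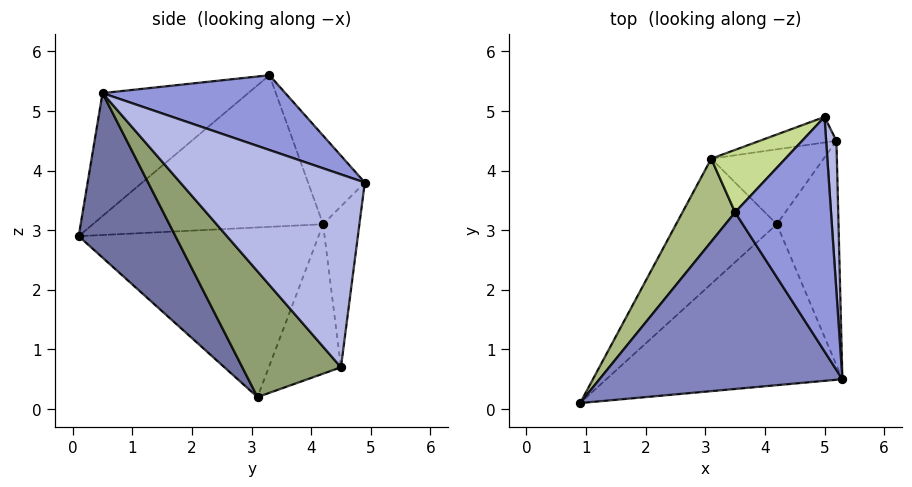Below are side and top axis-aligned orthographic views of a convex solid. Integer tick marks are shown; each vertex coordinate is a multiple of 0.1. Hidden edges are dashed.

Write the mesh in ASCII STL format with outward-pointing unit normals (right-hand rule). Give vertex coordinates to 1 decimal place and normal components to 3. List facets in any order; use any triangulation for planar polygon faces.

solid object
 facet normal 0.338 -0.807 -0.484
  outer loop
   vertex 4.2 3.1 0.2
   vertex 5.3 0.5 5.3
   vertex 0.9 0.1 2.9
  endloop
 endfacet
 facet normal -0.421 -0.360 0.832
  outer loop
   vertex 3.5 3.3 5.6
   vertex 0.9 0.1 2.9
   vertex 5.3 0.5 5.3
  endloop
 endfacet
 facet normal 0.587 0.297 0.753
  outer loop
   vertex 3.5 3.3 5.6
   vertex 5.3 0.5 5.3
   vertex 5.0 4.9 3.8
  endloop
 endfacet
 facet normal 0.995 0.086 0.053
  outer loop
   vertex 5.2 4.5 0.7
   vertex 5.0 4.9 3.8
   vertex 5.3 0.5 5.3
  endloop
 endfacet
 facet normal 0.808 -0.436 -0.396
  outer loop
   vertex 5.2 4.5 0.7
   vertex 5.3 0.5 5.3
   vertex 4.2 3.1 0.2
  endloop
 endfacet
 facet normal -0.848 0.441 0.294
  outer loop
   vertex 3.1 4.2 3.1
   vertex 0.9 0.1 2.9
   vertex 3.5 3.3 5.6
  endloop
 endfacet
 facet normal -0.437 0.822 0.366
  outer loop
   vertex 3.1 4.2 3.1
   vertex 3.5 3.3 5.6
   vertex 5.0 4.9 3.8
  endloop
 endfacet
 facet normal -0.296 0.945 -0.141
  outer loop
   vertex 3.1 4.2 3.1
   vertex 5.0 4.9 3.8
   vertex 5.2 4.5 0.7
  endloop
 endfacet
 facet normal -0.773 0.437 -0.459
  outer loop
   vertex 3.1 4.2 3.1
   vertex 4.2 3.1 0.2
   vertex 0.9 0.1 2.9
  endloop
 endfacet
 facet normal -0.628 0.618 -0.473
  outer loop
   vertex 3.1 4.2 3.1
   vertex 5.2 4.5 0.7
   vertex 4.2 3.1 0.2
  endloop
 endfacet
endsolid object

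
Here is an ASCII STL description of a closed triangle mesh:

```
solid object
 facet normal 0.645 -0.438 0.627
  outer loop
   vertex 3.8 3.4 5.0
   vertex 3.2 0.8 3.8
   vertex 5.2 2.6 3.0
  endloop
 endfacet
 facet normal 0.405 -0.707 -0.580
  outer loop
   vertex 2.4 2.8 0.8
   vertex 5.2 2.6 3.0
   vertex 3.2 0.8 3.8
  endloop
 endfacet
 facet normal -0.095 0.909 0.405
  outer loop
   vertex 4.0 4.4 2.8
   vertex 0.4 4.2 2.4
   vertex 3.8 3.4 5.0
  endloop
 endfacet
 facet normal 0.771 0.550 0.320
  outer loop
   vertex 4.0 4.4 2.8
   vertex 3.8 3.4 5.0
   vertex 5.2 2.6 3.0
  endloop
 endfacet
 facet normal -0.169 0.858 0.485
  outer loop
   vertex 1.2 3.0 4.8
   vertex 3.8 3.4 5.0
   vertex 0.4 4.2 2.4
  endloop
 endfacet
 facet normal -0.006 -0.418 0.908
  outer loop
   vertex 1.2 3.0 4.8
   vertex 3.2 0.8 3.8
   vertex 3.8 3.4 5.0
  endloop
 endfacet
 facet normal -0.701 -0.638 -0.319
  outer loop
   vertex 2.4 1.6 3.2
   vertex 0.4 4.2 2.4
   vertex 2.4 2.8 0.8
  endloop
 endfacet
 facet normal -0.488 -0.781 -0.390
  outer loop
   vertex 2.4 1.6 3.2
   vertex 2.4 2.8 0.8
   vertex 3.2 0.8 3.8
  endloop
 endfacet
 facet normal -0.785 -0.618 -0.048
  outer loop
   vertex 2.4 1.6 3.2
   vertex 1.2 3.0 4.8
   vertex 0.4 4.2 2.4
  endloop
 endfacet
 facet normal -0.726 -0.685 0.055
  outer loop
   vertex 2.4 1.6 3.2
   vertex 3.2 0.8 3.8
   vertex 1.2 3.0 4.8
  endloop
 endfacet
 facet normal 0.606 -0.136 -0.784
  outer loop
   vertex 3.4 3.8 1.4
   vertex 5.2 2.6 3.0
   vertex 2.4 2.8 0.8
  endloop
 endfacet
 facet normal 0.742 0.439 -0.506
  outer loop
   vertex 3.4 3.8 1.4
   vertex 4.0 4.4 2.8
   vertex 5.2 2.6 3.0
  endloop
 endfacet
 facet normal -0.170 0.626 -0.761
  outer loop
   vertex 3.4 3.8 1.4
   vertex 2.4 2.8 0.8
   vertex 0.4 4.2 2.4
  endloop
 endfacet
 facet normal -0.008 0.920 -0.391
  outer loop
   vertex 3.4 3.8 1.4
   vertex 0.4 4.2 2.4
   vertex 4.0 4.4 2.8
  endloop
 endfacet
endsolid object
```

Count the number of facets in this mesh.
14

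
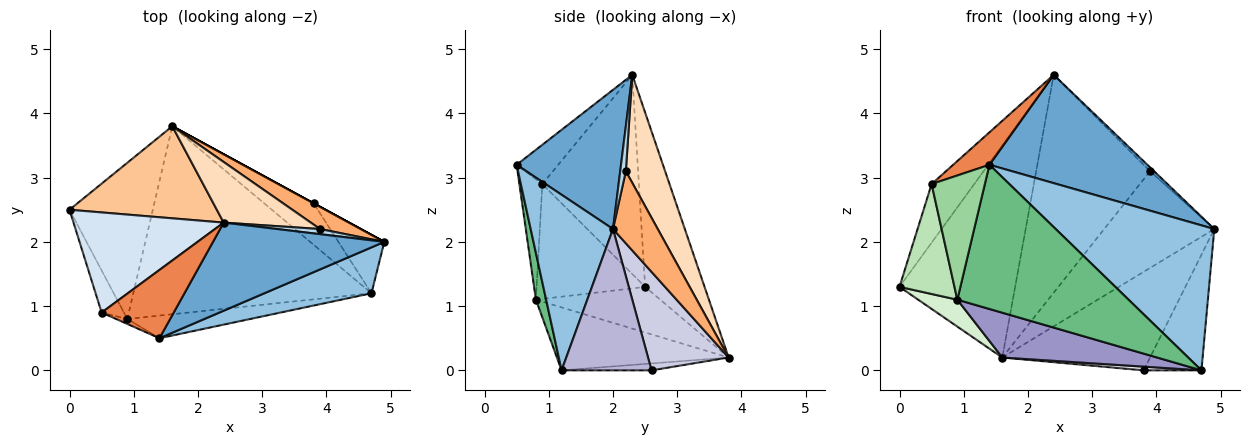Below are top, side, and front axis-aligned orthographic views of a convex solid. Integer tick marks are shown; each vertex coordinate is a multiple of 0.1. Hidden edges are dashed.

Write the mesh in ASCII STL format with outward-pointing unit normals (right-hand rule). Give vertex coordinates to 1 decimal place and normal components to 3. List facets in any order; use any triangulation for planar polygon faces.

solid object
 facet normal 0.456 -0.690 0.562
  outer loop
   vertex 2.4 2.3 4.6
   vertex 1.4 0.5 3.2
   vertex 4.9 2.0 2.2
  endloop
 endfacet
 facet normal 0.443 -0.855 0.270
  outer loop
   vertex 4.7 1.2 0.0
   vertex 4.9 2.0 2.2
   vertex 1.4 0.5 3.2
  endloop
 endfacet
 facet normal 0.643 0.459 0.613
  outer loop
   vertex 3.9 2.2 3.1
   vertex 2.4 2.3 4.6
   vertex 4.9 2.0 2.2
  endloop
 endfacet
 facet normal -0.753 0.332 0.568
  outer loop
   vertex 0.5 0.9 2.9
   vertex 2.4 2.3 4.6
   vertex 0.0 2.5 1.3
  endloop
 endfacet
 facet normal -0.441 -0.385 0.810
  outer loop
   vertex 0.5 0.9 2.9
   vertex 1.4 0.5 3.2
   vertex 2.4 2.3 4.6
  endloop
 endfacet
 facet normal 0.368 0.906 0.208
  outer loop
   vertex 1.6 3.8 0.2
   vertex 3.9 2.2 3.1
   vertex 4.9 2.0 2.2
  endloop
 endfacet
 facet normal -0.426 0.830 0.360
  outer loop
   vertex 1.6 3.8 0.2
   vertex 0.0 2.5 1.3
   vertex 2.4 2.3 4.6
  endloop
 endfacet
 facet normal 0.315 0.914 0.254
  outer loop
   vertex 1.6 3.8 0.2
   vertex 2.4 2.3 4.6
   vertex 3.9 2.2 3.1
  endloop
 endfacet
 facet normal 0.059 -0.986 -0.155
  outer loop
   vertex 0.9 0.8 1.1
   vertex 4.7 1.2 0.0
   vertex 1.4 0.5 3.2
  endloop
 endfacet
 facet normal -0.396 -0.918 -0.037
  outer loop
   vertex 0.9 0.8 1.1
   vertex 1.4 0.5 3.2
   vertex 0.5 0.9 2.9
  endloop
 endfacet
 facet normal -0.879 -0.445 -0.171
  outer loop
   vertex 0.9 0.8 1.1
   vertex 0.5 0.9 2.9
   vertex 0.0 2.5 1.3
  endloop
 endfacet
 facet normal -0.475 -0.149 -0.867
  outer loop
   vertex 0.9 0.8 1.1
   vertex 0.0 2.5 1.3
   vertex 1.6 3.8 0.2
  endloop
 endfacet
 facet normal -0.249 -0.225 -0.942
  outer loop
   vertex 0.9 0.8 1.1
   vertex 1.6 3.8 0.2
   vertex 4.7 1.2 0.0
  endloop
 endfacet
 facet normal 0.811 0.522 -0.263
  outer loop
   vertex 3.8 2.6 0.0
   vertex 4.9 2.0 2.2
   vertex 4.7 1.2 0.0
  endloop
 endfacet
 facet normal 0.479 0.878 0.000
  outer loop
   vertex 3.8 2.6 0.0
   vertex 1.6 3.8 0.2
   vertex 4.9 2.0 2.2
  endloop
 endfacet
 facet normal -0.138 -0.089 -0.986
  outer loop
   vertex 3.8 2.6 0.0
   vertex 4.7 1.2 0.0
   vertex 1.6 3.8 0.2
  endloop
 endfacet
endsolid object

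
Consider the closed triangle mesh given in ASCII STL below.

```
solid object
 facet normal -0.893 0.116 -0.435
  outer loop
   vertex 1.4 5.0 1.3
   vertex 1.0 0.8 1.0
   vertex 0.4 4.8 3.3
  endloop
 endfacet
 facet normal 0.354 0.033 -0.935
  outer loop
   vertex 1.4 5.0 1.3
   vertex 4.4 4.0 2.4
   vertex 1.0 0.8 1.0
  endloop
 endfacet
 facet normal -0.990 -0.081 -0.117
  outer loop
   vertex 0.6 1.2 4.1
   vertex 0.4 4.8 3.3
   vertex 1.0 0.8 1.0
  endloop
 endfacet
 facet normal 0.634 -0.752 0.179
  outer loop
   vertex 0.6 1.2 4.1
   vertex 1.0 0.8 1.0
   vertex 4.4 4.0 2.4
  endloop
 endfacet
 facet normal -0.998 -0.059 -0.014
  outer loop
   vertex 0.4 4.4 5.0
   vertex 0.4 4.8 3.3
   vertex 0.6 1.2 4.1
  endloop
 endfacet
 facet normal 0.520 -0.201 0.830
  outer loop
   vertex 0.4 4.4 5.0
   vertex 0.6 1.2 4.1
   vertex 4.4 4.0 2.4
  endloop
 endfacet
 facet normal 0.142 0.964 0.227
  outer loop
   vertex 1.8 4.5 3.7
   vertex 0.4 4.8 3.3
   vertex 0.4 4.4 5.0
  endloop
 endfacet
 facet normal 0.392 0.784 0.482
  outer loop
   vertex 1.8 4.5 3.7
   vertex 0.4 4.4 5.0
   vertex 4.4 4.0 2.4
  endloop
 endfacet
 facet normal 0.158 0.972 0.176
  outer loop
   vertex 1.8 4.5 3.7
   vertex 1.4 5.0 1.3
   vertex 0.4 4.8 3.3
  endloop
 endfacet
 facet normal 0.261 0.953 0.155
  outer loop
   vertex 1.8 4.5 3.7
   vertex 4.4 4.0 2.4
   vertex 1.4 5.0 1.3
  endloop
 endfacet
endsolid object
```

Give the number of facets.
10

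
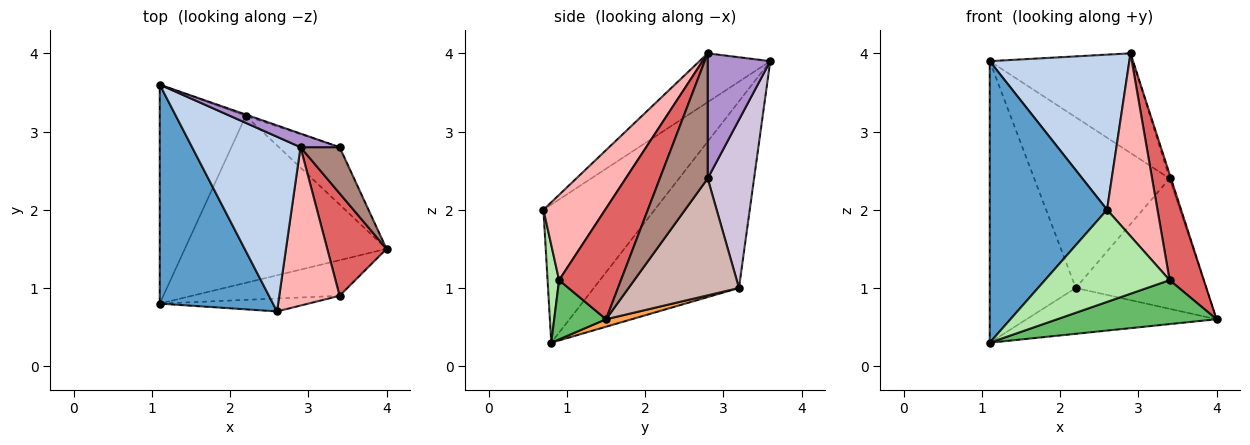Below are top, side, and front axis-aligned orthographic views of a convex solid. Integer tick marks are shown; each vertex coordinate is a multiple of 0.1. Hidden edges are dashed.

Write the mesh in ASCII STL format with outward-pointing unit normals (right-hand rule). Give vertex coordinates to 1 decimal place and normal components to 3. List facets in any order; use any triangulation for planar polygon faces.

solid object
 facet normal -0.599 -0.632 0.492
  outer loop
   vertex 2.6 0.7 2.0
   vertex 1.1 3.6 3.9
   vertex 1.1 0.8 0.3
  endloop
 endfacet
 facet normal -0.319 -0.629 0.709
  outer loop
   vertex 2.9 2.8 4.0
   vertex 1.1 3.6 3.9
   vertex 2.6 0.7 2.0
  endloop
 endfacet
 facet normal 0.036 0.265 -0.964
  outer loop
   vertex 2.2 3.2 1.0
   vertex 4.0 1.5 0.6
   vertex 1.1 0.8 0.3
  endloop
 endfacet
 facet normal -0.800 0.474 -0.369
  outer loop
   vertex 2.2 3.2 1.0
   vertex 1.1 0.8 0.3
   vertex 1.1 3.6 3.9
  endloop
 endfacet
 facet normal 0.245 -0.753 -0.610
  outer loop
   vertex 3.4 0.9 1.1
   vertex 1.1 0.8 0.3
   vertex 4.0 1.5 0.6
  endloop
 endfacet
 facet normal 0.091 -0.986 -0.138
  outer loop
   vertex 3.4 0.9 1.1
   vertex 2.6 0.7 2.0
   vertex 1.1 0.8 0.3
  endloop
 endfacet
 facet normal 0.792 -0.439 0.424
  outer loop
   vertex 3.4 0.9 1.1
   vertex 4.0 1.5 0.6
   vertex 2.9 2.8 4.0
  endloop
 endfacet
 facet normal 0.679 -0.555 0.481
  outer loop
   vertex 3.4 0.9 1.1
   vertex 2.9 2.8 4.0
   vertex 2.6 0.7 2.0
  endloop
 endfacet
 facet normal 0.397 0.909 0.124
  outer loop
   vertex 3.4 2.8 2.4
   vertex 1.1 3.6 3.9
   vertex 2.9 2.8 4.0
  endloop
 endfacet
 facet normal 0.324 0.946 -0.008
  outer loop
   vertex 3.4 2.8 2.4
   vertex 2.2 3.2 1.0
   vertex 1.1 3.6 3.9
  endloop
 endfacet
 facet normal 0.954 0.028 0.298
  outer loop
   vertex 3.4 2.8 2.4
   vertex 2.9 2.8 4.0
   vertex 4.0 1.5 0.6
  endloop
 endfacet
 facet normal 0.613 0.723 -0.318
  outer loop
   vertex 3.4 2.8 2.4
   vertex 4.0 1.5 0.6
   vertex 2.2 3.2 1.0
  endloop
 endfacet
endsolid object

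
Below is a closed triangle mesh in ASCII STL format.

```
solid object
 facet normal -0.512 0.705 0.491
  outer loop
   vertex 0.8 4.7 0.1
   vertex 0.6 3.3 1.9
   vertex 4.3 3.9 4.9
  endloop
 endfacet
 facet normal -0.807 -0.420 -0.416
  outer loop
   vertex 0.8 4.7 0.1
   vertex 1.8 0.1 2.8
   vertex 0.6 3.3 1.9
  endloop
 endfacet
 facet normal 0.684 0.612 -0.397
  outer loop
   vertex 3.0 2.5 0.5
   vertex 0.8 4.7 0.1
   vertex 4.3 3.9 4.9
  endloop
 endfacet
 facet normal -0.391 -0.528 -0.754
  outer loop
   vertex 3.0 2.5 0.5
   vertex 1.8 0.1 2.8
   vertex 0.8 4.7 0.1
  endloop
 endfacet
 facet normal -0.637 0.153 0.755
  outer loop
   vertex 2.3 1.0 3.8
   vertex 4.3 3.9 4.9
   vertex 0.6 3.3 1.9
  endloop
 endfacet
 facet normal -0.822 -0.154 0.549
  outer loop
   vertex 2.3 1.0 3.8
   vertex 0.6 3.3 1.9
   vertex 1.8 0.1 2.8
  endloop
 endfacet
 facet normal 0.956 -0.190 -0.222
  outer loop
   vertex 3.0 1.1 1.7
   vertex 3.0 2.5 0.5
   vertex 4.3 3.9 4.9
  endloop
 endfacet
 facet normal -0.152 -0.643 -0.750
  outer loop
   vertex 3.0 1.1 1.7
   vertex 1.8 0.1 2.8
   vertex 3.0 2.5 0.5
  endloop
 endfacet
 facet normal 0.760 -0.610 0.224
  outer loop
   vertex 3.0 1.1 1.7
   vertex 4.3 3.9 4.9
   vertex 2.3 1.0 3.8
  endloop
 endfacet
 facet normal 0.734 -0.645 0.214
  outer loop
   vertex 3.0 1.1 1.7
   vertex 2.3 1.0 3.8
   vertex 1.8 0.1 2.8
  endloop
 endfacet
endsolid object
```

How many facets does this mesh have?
10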